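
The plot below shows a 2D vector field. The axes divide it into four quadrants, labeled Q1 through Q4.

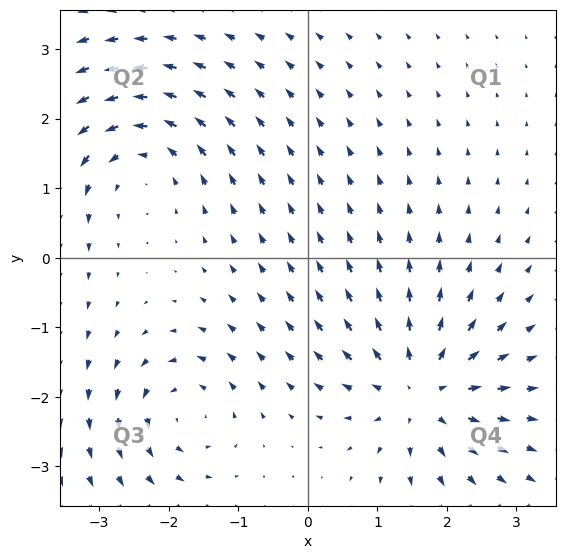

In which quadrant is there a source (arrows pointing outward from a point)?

The source sits at approximately (1.6, -1.9), which lies in quadrant Q4. The divergence there is about +6, positive as expected for a source.

Q4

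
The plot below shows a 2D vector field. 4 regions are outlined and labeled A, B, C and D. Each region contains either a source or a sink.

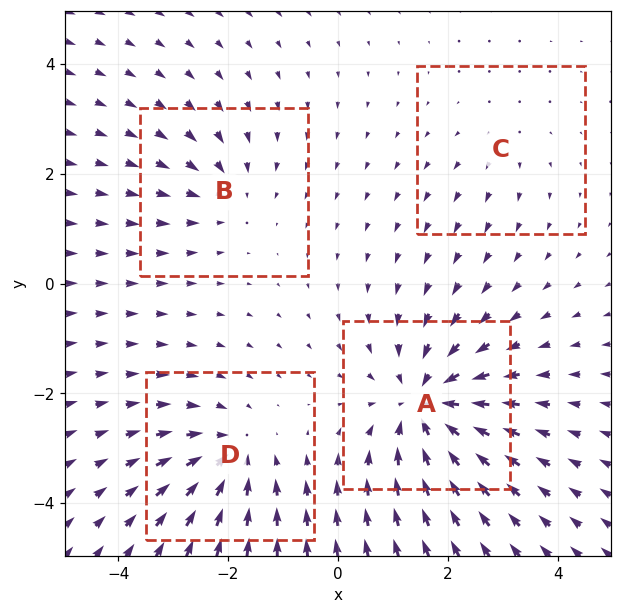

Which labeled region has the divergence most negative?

A

Divergence at each region's feature centre — A: about -7, B: about -3, C: about +2, D: about -4. Region A is most negative.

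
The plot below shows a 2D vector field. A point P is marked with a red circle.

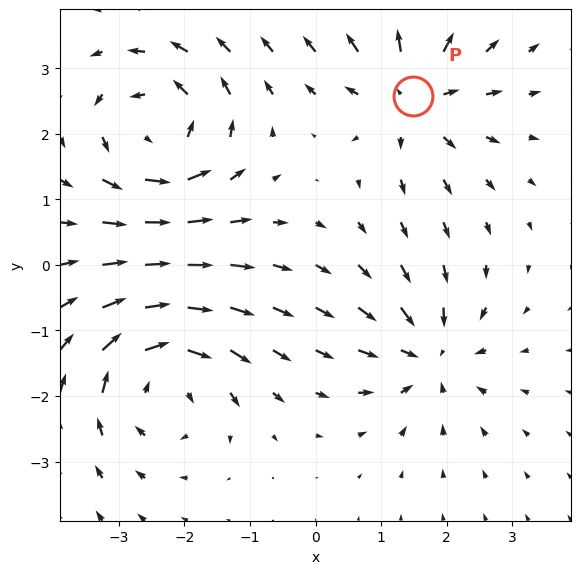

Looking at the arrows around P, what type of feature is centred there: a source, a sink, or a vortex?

source

At P (1.5, 2.6) the arrows spread outward. Divergence about +5, curl ≈0 — positive divergence with near-zero curl is a source.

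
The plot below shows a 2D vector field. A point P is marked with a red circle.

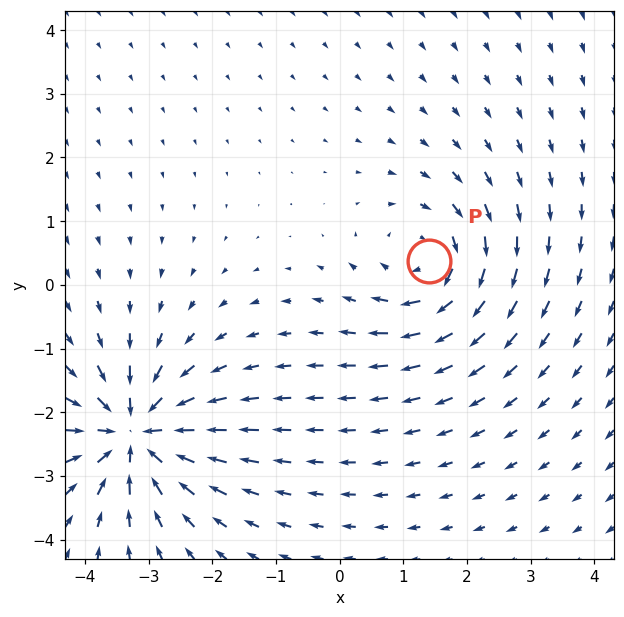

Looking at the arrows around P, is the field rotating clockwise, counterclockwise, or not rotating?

Near P at (1.4, 0.4) the arrows circulate clockwise. The curl (z-component) there is about -4; negative curl means clockwise rotation.

clockwise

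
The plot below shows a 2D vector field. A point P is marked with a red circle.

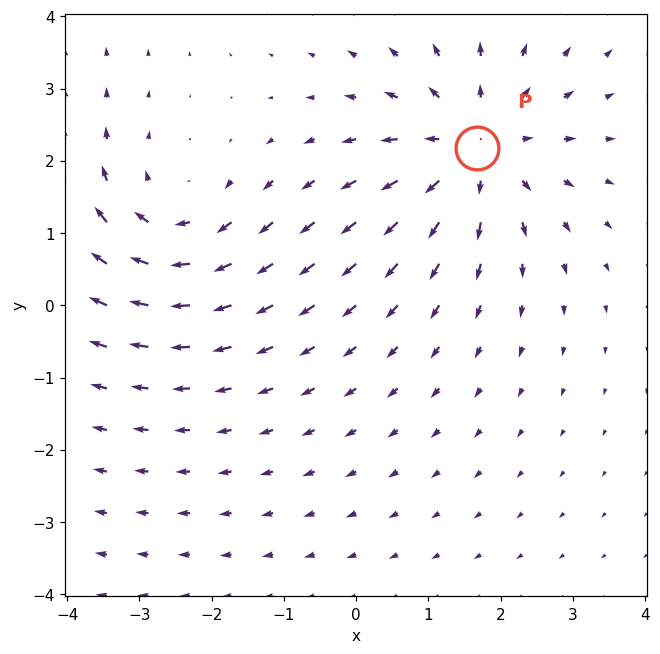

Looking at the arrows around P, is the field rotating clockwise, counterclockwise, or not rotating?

not rotating

Near P at (1.7, 2.2) the arrows show no circulation. The curl there is ≈0.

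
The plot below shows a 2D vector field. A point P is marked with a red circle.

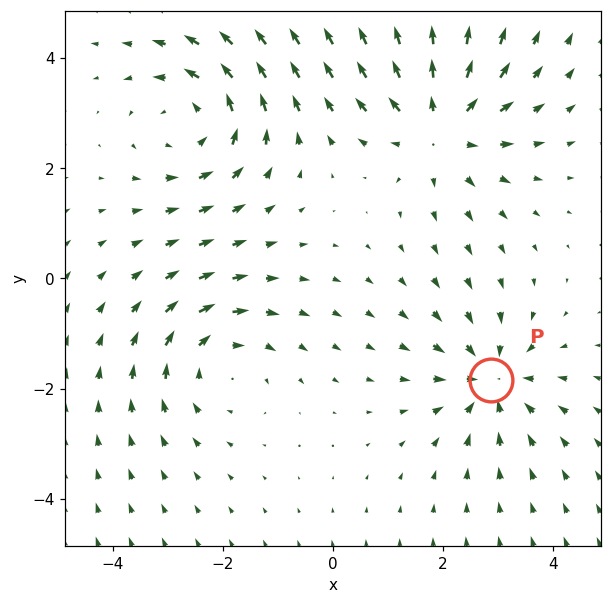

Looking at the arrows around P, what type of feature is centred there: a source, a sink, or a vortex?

sink

At P (2.9, -1.9) the arrows converge inward. Divergence about -3, curl ≈0 — negative divergence with near-zero curl is a sink.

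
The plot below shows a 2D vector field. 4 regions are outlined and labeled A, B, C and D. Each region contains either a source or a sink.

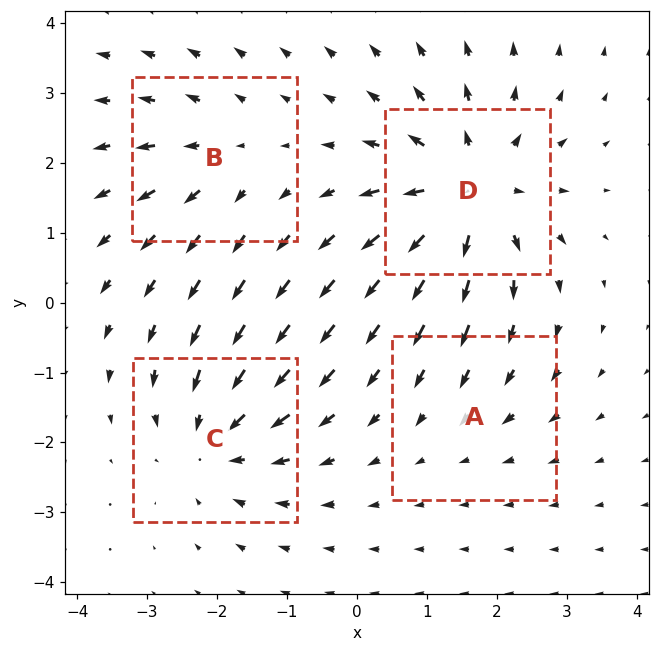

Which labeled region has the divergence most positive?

Divergence at each region's feature centre — A: about -2, B: about +3, C: about -5, D: about +7. Region D is most positive.

D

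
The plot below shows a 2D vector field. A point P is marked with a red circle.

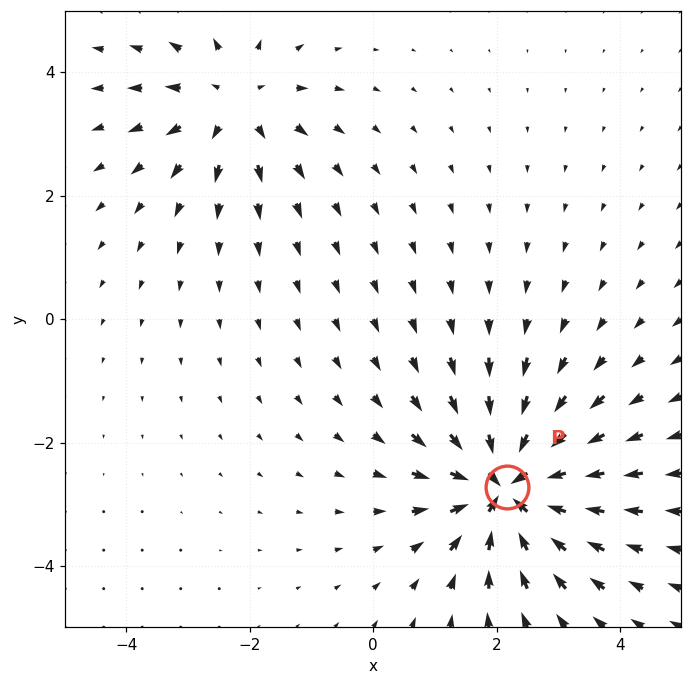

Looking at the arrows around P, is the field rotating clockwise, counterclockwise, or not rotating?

Near P at (2.2, -2.7) the arrows show no circulation. The curl there is ≈0.

not rotating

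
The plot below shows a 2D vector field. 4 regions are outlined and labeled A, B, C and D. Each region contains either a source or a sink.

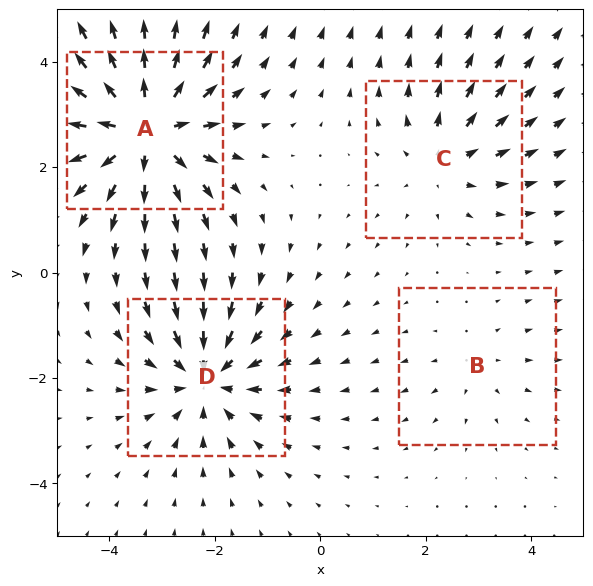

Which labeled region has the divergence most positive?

Divergence at each region's feature centre — A: about +7, B: about +2, C: about +3, D: about -5. Region A is most positive.

A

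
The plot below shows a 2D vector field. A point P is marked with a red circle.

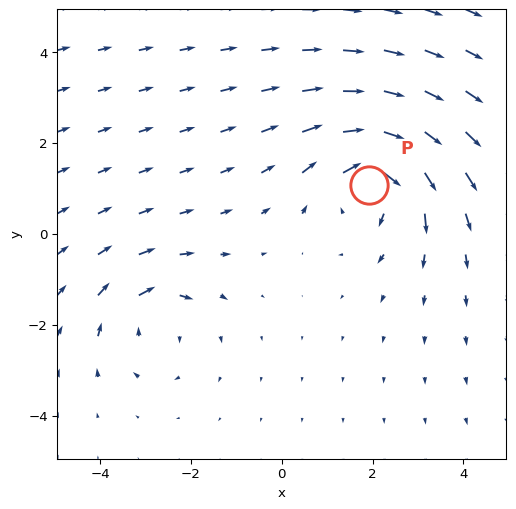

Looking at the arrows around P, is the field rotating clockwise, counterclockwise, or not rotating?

Near P at (1.9, 1.1) the arrows circulate clockwise. The curl (z-component) there is about -4; negative curl means clockwise rotation.

clockwise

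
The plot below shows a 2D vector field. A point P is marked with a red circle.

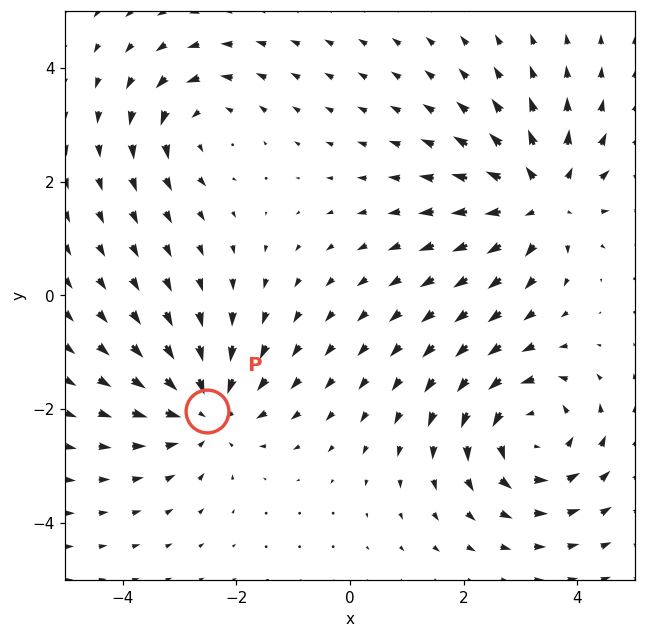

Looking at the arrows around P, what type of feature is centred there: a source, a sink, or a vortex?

sink

At P (-2.5, -2.0) the arrows converge inward. Divergence about -4, curl ≈0 — negative divergence with near-zero curl is a sink.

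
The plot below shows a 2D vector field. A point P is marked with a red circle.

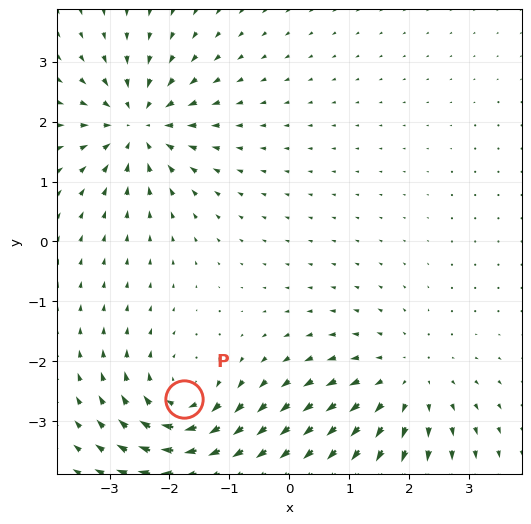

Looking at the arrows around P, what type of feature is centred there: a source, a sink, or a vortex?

At P (-1.8, -2.6) the arrows circulate clockwise. Divergence ≈0, curl about -6 — near-zero divergence with nonzero curl is a vortex.

vortex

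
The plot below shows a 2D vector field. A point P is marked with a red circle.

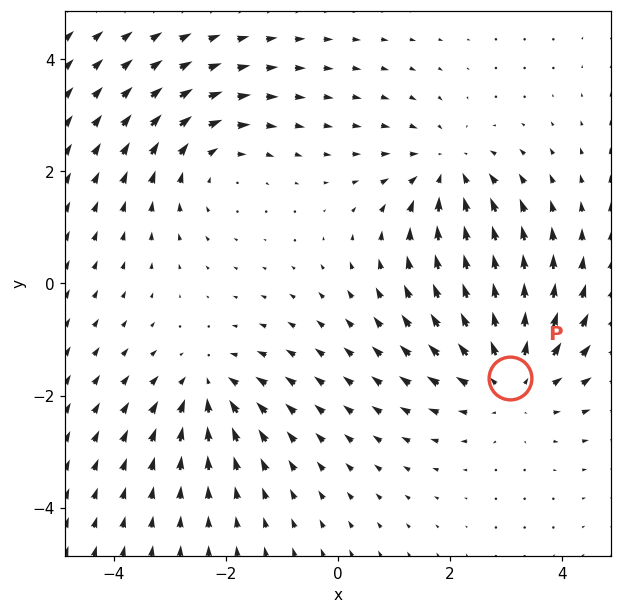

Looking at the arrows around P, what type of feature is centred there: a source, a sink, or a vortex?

At P (3.1, -1.7) the arrows spread outward. Divergence about +3, curl ≈0 — positive divergence with near-zero curl is a source.

source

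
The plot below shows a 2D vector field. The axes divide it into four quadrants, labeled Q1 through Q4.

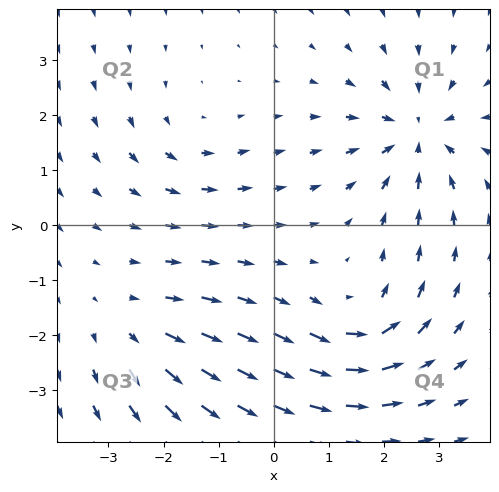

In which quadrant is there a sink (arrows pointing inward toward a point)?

The sink sits at approximately (2.6, 1.7), which lies in quadrant Q1. The divergence there is about -5, negative as expected for a sink.

Q1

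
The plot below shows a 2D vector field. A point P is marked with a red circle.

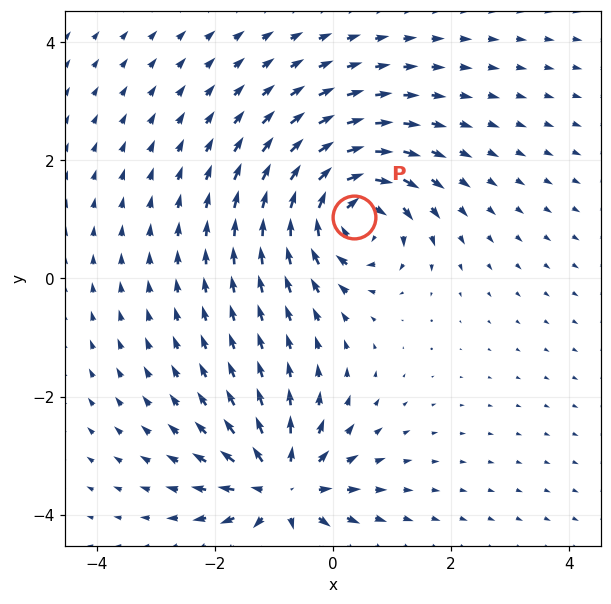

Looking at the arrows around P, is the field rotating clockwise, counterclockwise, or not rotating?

Near P at (0.4, 1.0) the arrows circulate clockwise. The curl (z-component) there is about -7; negative curl means clockwise rotation.

clockwise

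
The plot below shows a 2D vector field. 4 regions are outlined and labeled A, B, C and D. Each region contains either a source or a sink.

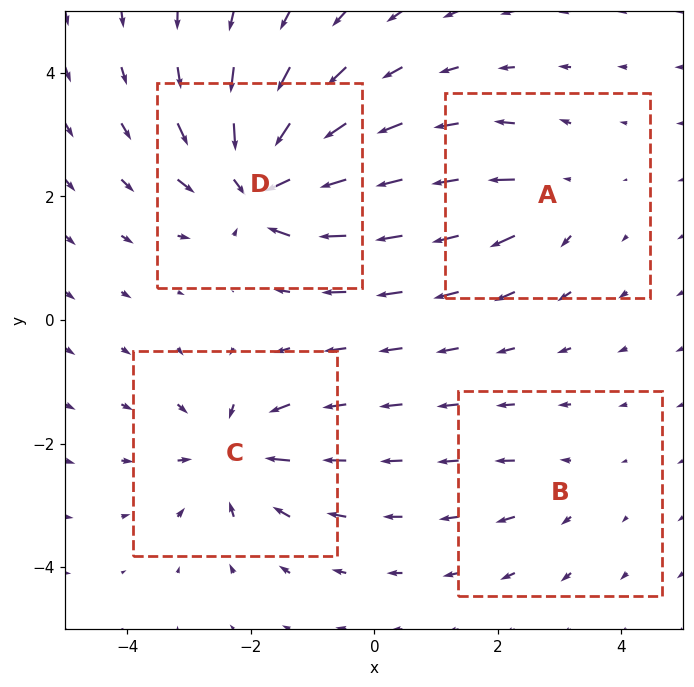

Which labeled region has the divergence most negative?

D

Divergence at each region's feature centre — A: about +4, B: about +2, C: about -6, D: about -9. Region D is most negative.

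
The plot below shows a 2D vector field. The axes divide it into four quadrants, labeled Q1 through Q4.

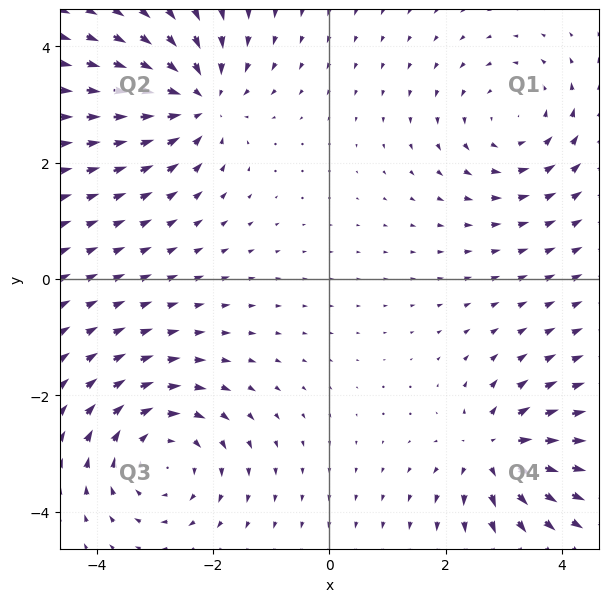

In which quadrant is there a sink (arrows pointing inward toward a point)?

Q2

The sink sits at approximately (-2.2, 3.1), which lies in quadrant Q2. The divergence there is about -4, negative as expected for a sink.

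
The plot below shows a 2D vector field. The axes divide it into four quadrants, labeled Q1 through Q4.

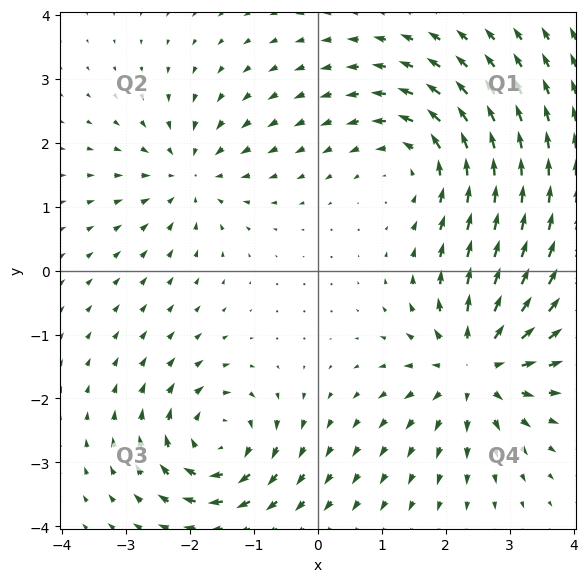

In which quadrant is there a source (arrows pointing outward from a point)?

Q4

The source sits at approximately (2.5, -1.5), which lies in quadrant Q4. The divergence there is about +5, positive as expected for a source.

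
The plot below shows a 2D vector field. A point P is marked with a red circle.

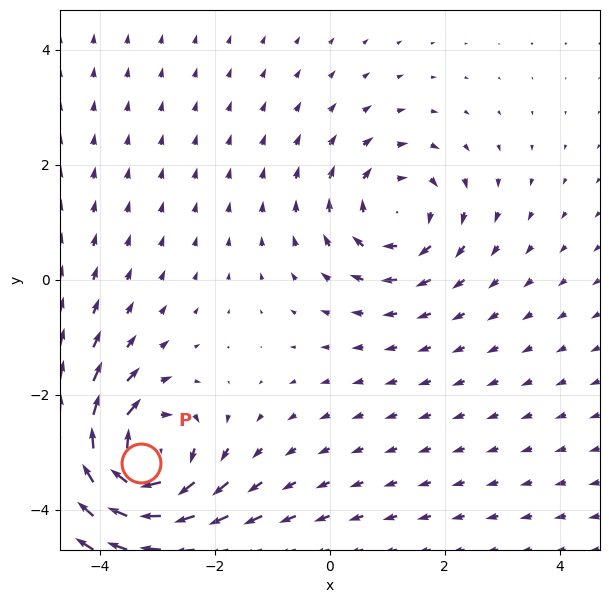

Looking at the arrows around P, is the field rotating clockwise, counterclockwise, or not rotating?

clockwise

Near P at (-3.3, -3.2) the arrows circulate clockwise. The curl (z-component) there is about -5; negative curl means clockwise rotation.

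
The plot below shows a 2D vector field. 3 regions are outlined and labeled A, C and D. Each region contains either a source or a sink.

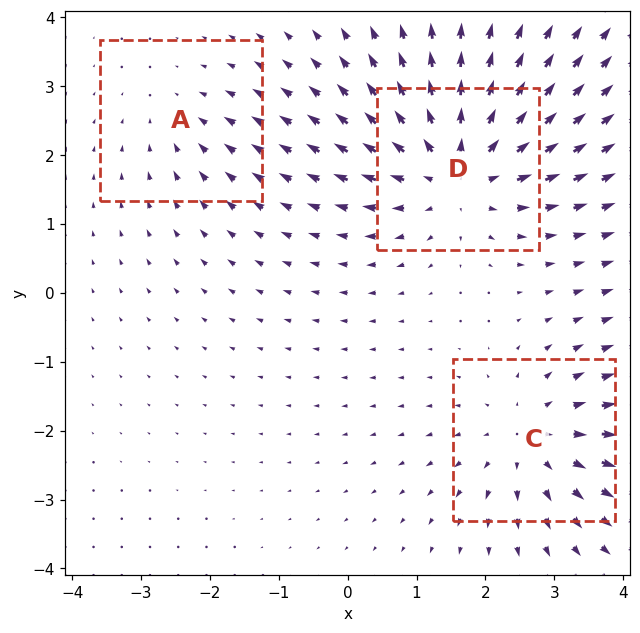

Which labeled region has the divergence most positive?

D

Divergence at each region's feature centre — A: about -2, C: about +3, D: about +4. Region D is most positive.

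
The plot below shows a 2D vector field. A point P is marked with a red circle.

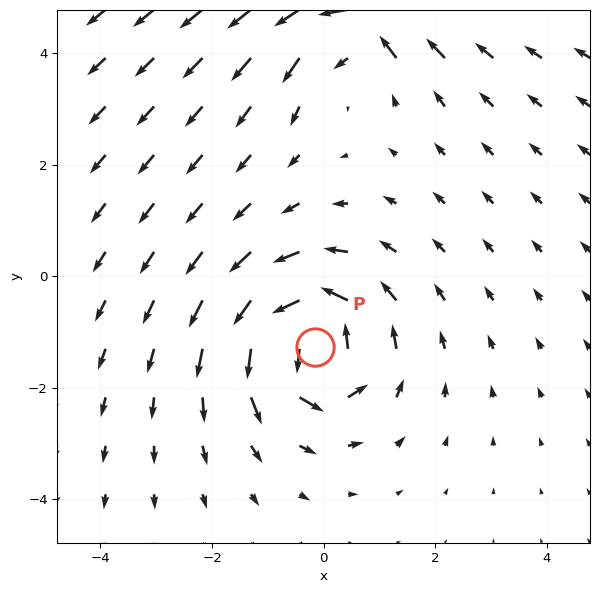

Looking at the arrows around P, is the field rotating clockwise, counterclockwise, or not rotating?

Near P at (-0.2, -1.3) the arrows circulate counterclockwise. The curl (z-component) there is about +7; positive curl means counterclockwise rotation.

counterclockwise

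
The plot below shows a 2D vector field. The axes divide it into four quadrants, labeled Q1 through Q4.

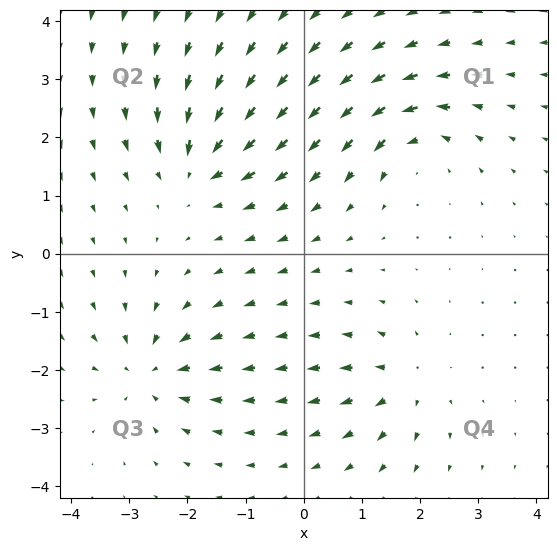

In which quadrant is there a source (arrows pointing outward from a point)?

The source sits at approximately (1.7, -2.2), which lies in quadrant Q4. The divergence there is about +4, positive as expected for a source.

Q4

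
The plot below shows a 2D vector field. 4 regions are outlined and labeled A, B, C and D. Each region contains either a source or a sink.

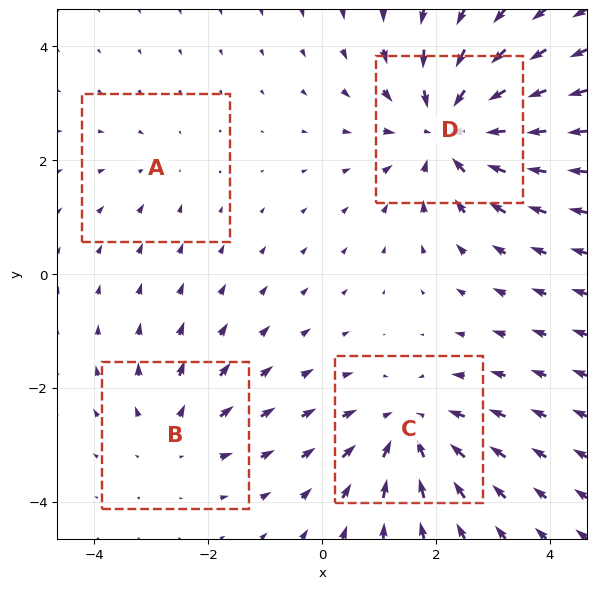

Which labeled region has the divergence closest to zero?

Divergence at each region's feature centre — A: about -2, B: about +3, C: about -4, D: about -6. Region A is closest to zero.

A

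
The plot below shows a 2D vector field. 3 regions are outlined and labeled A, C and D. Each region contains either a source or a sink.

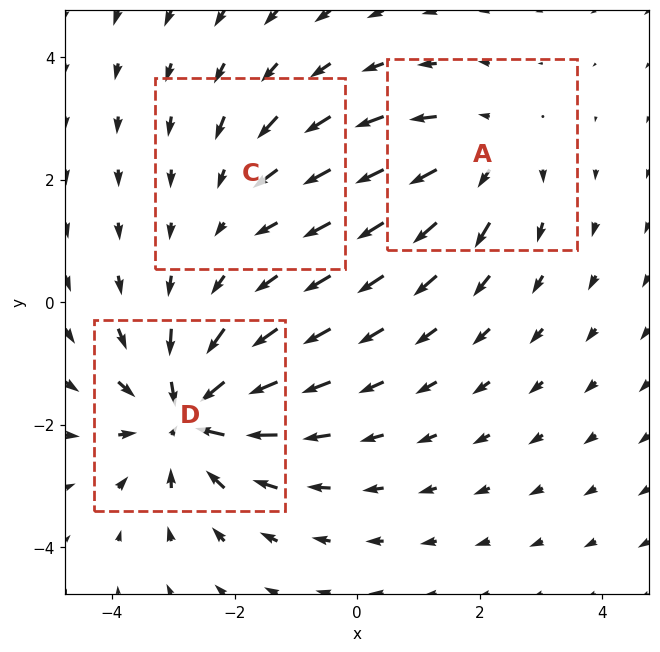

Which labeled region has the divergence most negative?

Divergence at each region's feature centre — A: about +3, C: about -2, D: about -5. Region D is most negative.

D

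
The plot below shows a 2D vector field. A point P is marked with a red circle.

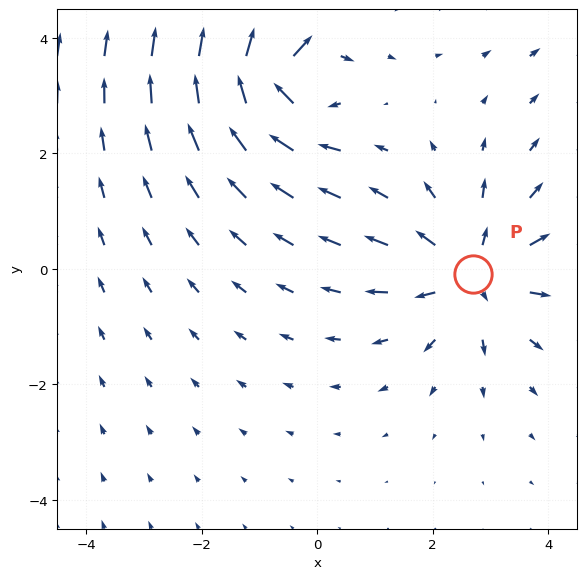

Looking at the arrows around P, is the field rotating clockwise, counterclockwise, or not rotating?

Near P at (2.7, -0.1) the arrows show no circulation. The curl there is ≈0.

not rotating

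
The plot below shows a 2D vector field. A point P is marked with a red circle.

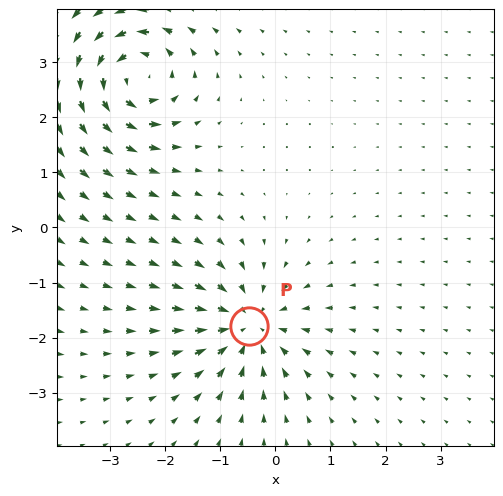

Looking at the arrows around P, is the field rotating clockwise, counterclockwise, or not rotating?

Near P at (-0.5, -1.8) the arrows show no circulation. The curl there is ≈0.

not rotating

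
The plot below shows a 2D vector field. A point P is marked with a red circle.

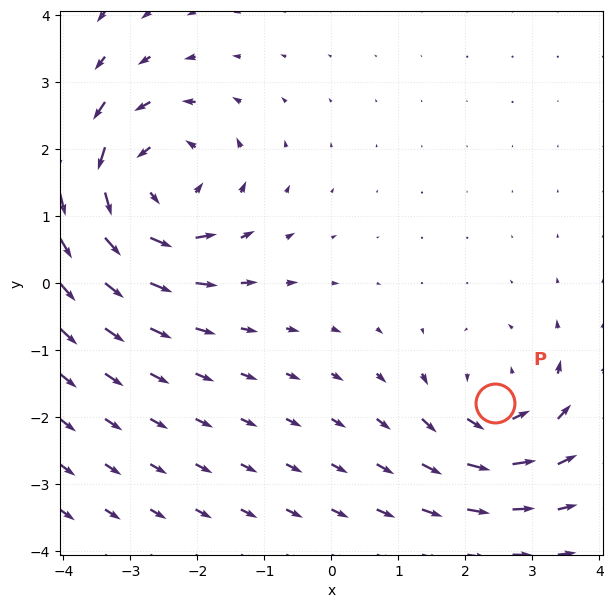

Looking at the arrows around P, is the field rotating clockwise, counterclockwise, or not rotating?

counterclockwise

Near P at (2.4, -1.8) the arrows circulate counterclockwise. The curl (z-component) there is about +4; positive curl means counterclockwise rotation.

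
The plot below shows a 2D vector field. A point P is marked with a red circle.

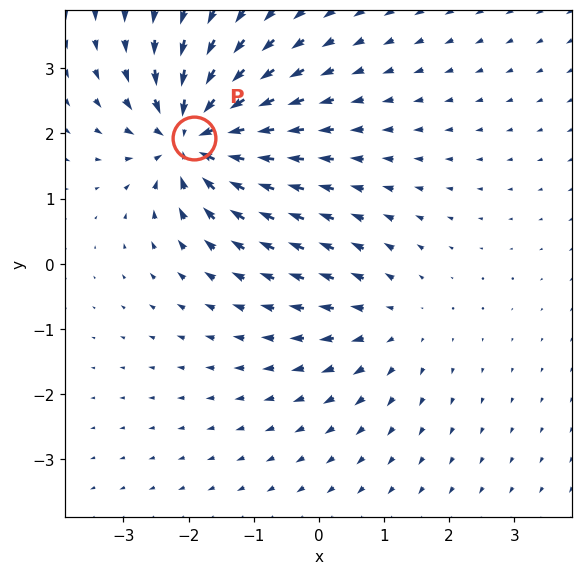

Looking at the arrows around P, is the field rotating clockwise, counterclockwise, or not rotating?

Near P at (-1.9, 1.9) the arrows show no circulation. The curl there is ≈0.

not rotating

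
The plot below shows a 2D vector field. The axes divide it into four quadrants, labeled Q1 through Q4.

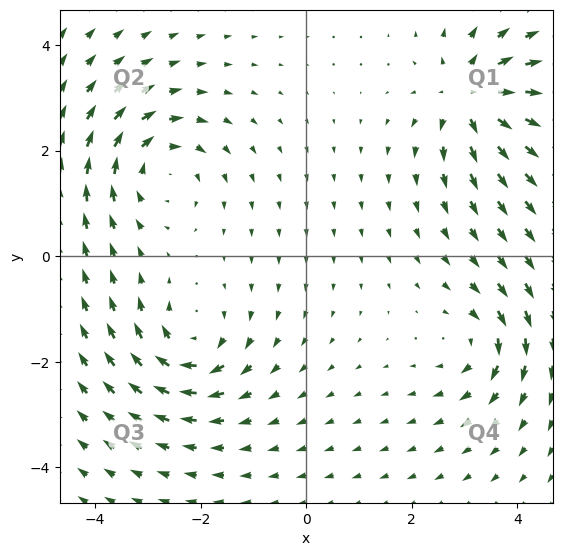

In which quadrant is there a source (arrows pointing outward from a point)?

The source sits at approximately (3.1, 3.0), which lies in quadrant Q1. The divergence there is about +6, positive as expected for a source.

Q1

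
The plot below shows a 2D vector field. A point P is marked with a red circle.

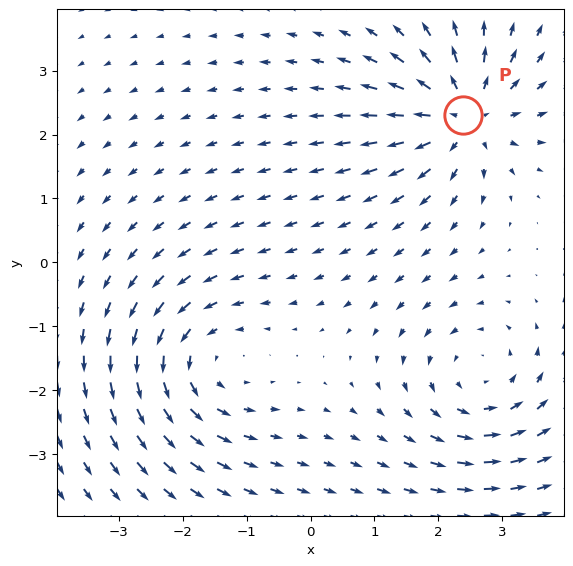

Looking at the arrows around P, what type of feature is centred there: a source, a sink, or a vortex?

At P (2.4, 2.3) the arrows spread outward. Divergence about +6, curl ≈0 — positive divergence with near-zero curl is a source.

source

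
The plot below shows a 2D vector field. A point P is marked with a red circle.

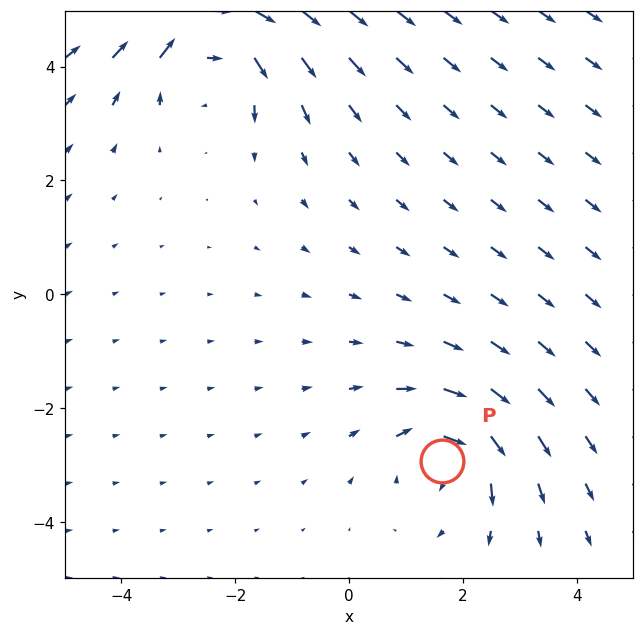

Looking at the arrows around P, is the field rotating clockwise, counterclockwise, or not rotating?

Near P at (1.6, -2.9) the arrows circulate clockwise. The curl (z-component) there is about -4; negative curl means clockwise rotation.

clockwise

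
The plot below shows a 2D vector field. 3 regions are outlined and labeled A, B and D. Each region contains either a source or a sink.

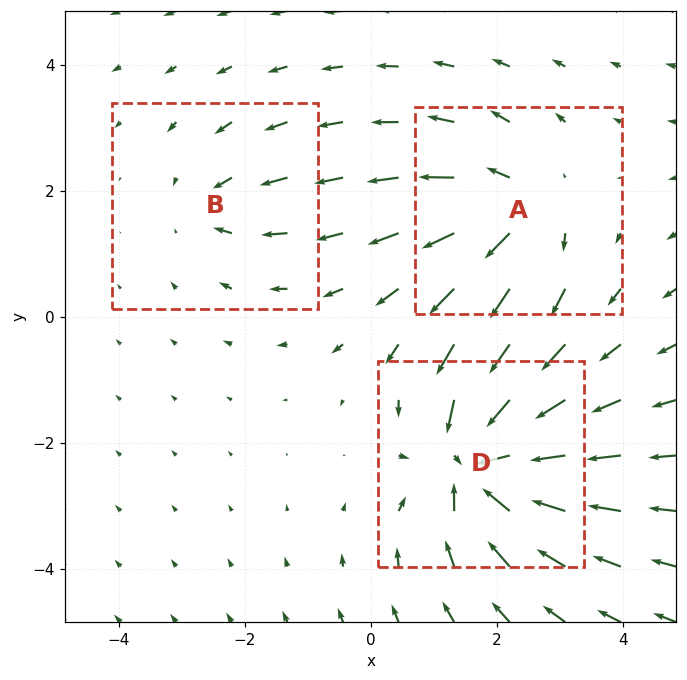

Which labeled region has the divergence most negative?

D

Divergence at each region's feature centre — A: about +4, B: about -2, D: about -6. Region D is most negative.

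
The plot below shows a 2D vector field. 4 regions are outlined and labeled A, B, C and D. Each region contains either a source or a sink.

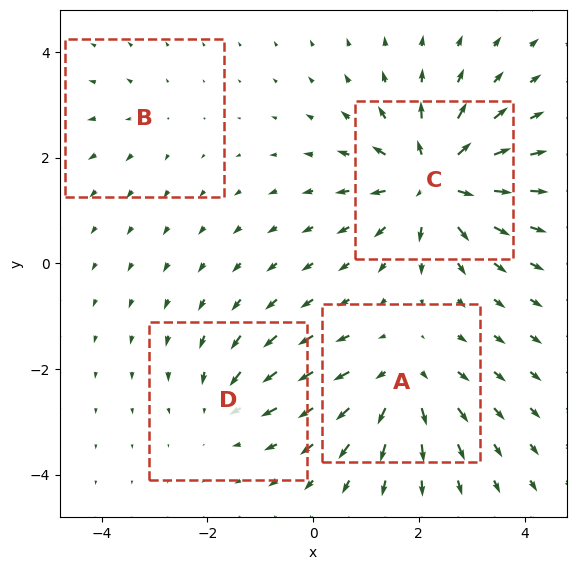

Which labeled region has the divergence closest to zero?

Divergence at each region's feature centre — A: about +5, B: about +2, C: about +8, D: about -4. Region B is closest to zero.

B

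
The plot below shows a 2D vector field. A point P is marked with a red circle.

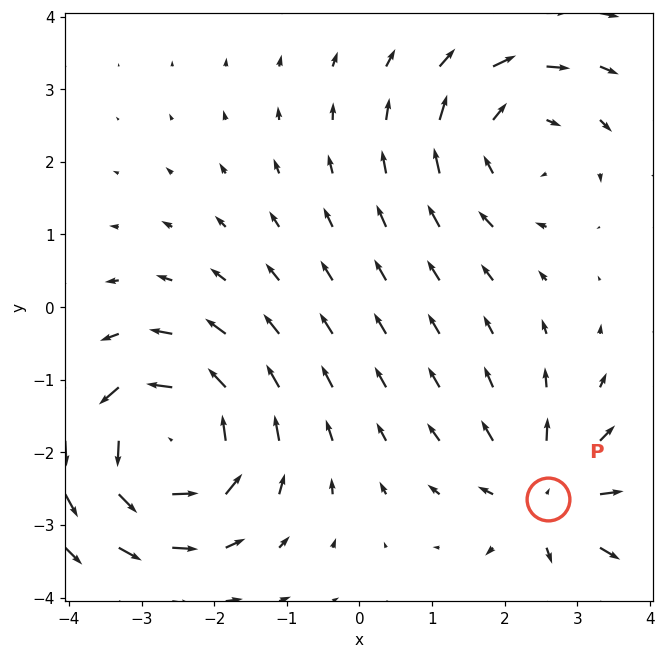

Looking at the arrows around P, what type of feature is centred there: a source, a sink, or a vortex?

At P (2.6, -2.6) the arrows spread outward. Divergence about +4, curl ≈0 — positive divergence with near-zero curl is a source.

source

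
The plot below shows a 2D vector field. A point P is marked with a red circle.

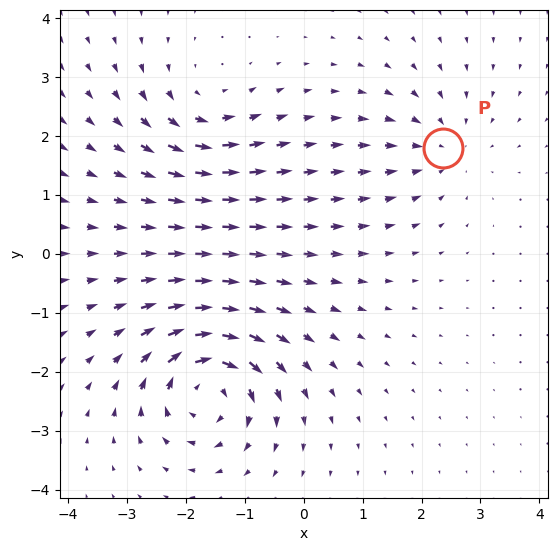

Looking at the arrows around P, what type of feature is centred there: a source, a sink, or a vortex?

At P (2.4, 1.8) the arrows converge inward. Divergence about -3, curl ≈0 — negative divergence with near-zero curl is a sink.

sink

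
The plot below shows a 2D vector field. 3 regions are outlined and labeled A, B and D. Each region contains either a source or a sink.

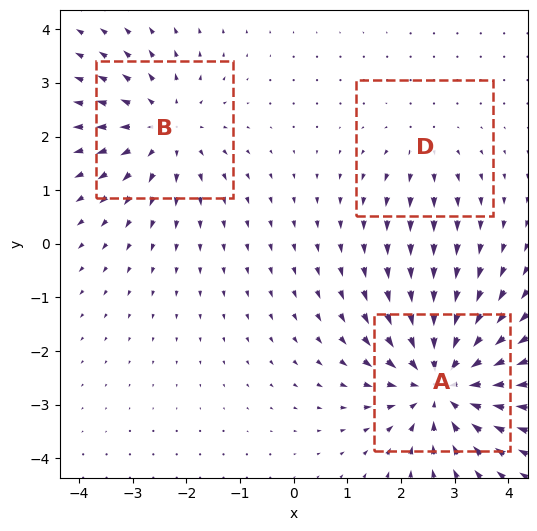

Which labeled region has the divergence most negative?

A

Divergence at each region's feature centre — A: about -4, B: about +3, D: about +2. Region A is most negative.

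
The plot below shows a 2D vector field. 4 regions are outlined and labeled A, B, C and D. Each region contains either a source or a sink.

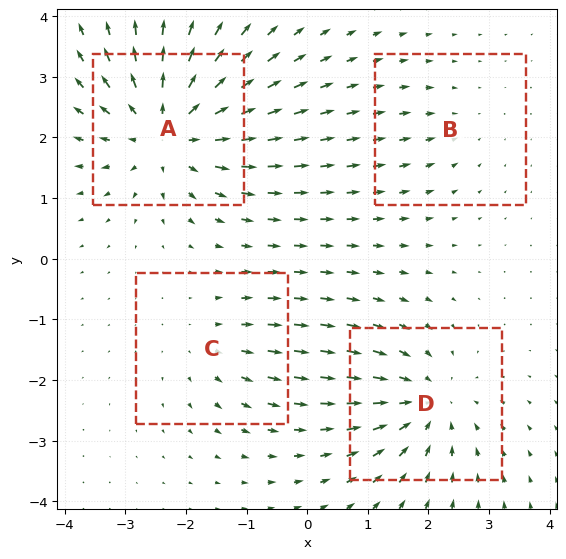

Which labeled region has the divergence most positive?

A

Divergence at each region's feature centre — A: about +7, B: about -2, C: about +3, D: about -5. Region A is most positive.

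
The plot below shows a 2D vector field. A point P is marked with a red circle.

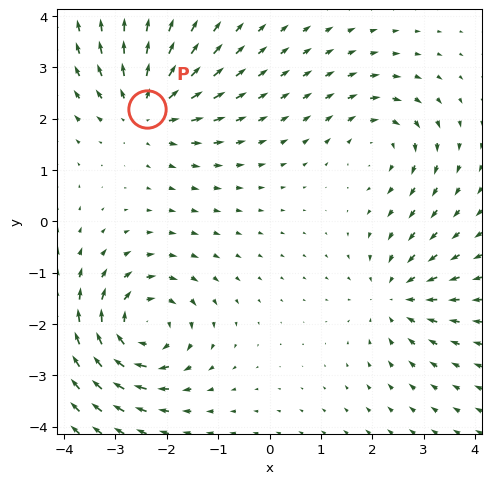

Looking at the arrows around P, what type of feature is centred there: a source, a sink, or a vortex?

At P (-2.4, 2.2) the arrows spread outward. Divergence about +5, curl ≈0 — positive divergence with near-zero curl is a source.

source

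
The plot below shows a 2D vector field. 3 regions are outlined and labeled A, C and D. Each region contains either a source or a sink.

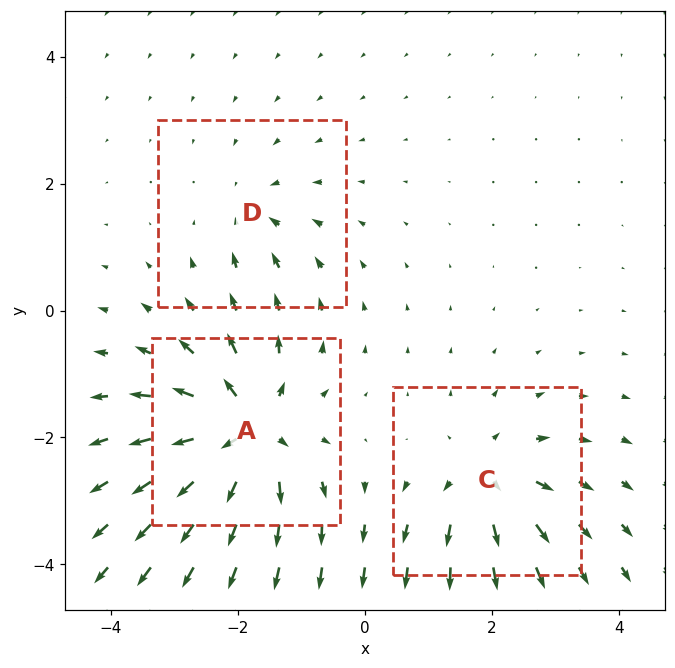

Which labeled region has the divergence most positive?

A

Divergence at each region's feature centre — A: about +6, C: about +4, D: about -2. Region A is most positive.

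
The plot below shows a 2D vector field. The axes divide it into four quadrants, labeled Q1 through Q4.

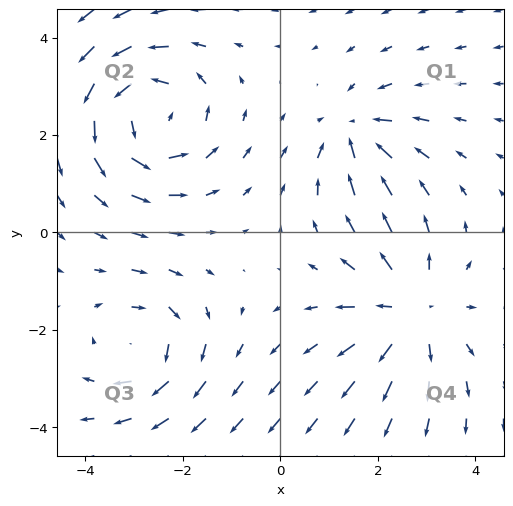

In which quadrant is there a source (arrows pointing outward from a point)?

Q4

The source sits at approximately (2.7, -1.6), which lies in quadrant Q4. The divergence there is about +4, positive as expected for a source.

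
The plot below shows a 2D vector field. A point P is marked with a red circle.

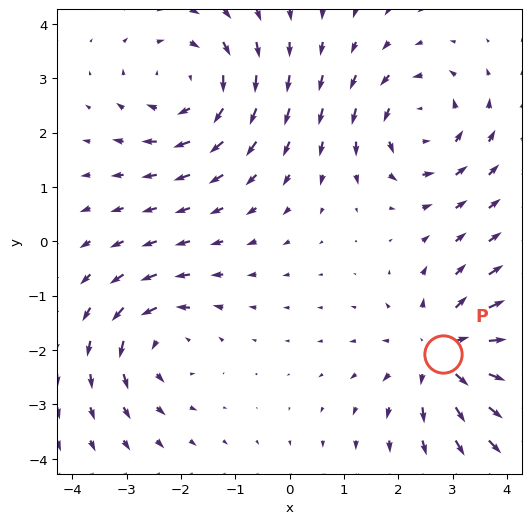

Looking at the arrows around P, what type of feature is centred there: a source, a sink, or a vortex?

source

At P (2.8, -2.1) the arrows spread outward. Divergence about +4, curl ≈0 — positive divergence with near-zero curl is a source.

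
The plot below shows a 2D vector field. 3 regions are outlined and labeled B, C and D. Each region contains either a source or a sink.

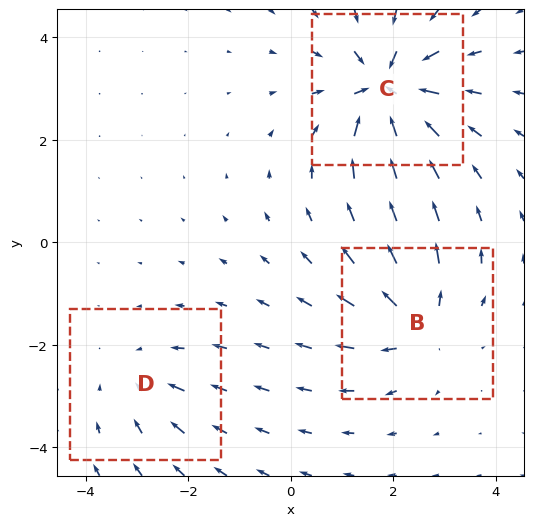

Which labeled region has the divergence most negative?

Divergence at each region's feature centre — B: about +4, C: about -6, D: about -2. Region C is most negative.

C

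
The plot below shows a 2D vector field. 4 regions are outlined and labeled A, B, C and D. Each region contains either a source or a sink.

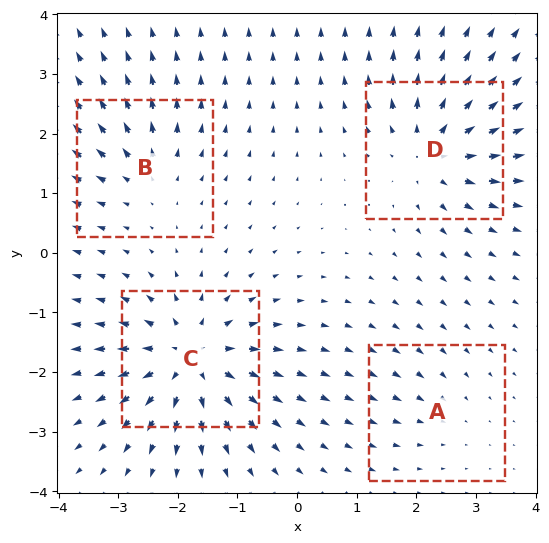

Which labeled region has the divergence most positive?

Divergence at each region's feature centre — A: about -2, B: about +4, C: about +8, D: about +6. Region C is most positive.

C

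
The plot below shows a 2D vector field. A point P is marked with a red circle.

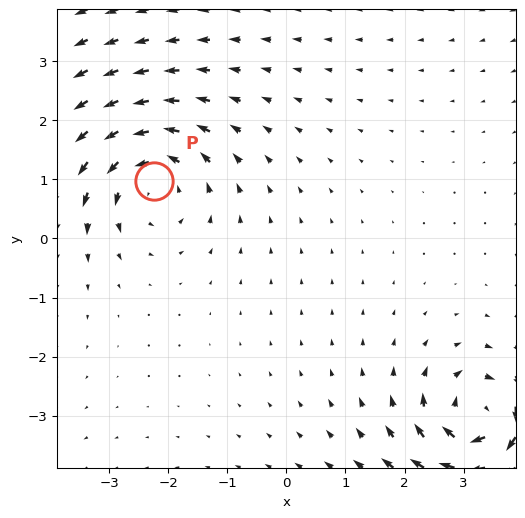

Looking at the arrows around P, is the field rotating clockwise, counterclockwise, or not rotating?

counterclockwise

Near P at (-2.2, 1.0) the arrows circulate counterclockwise. The curl (z-component) there is about +3; positive curl means counterclockwise rotation.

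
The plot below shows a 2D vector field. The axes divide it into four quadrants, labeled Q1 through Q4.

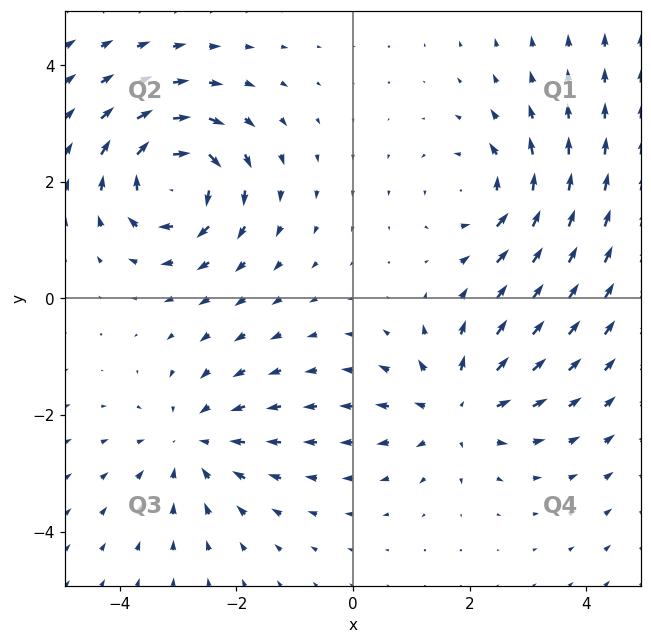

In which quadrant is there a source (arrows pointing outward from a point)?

Q4

The source sits at approximately (1.8, -1.9), which lies in quadrant Q4. The divergence there is about +4, positive as expected for a source.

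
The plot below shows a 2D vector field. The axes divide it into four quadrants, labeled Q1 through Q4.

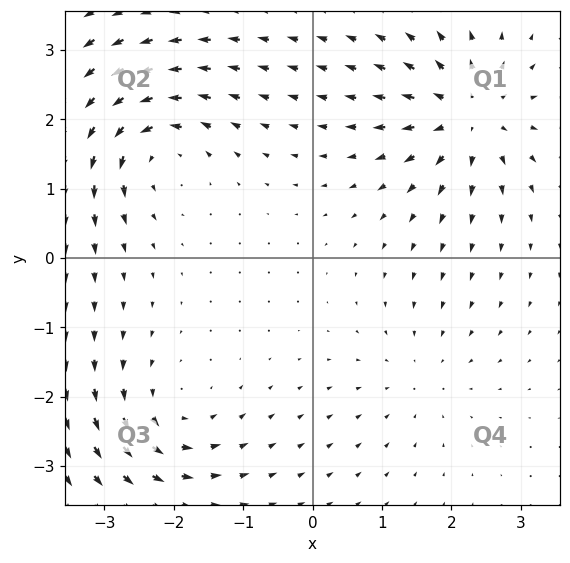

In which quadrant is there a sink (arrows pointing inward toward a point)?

Q4

The sink sits at approximately (1.6, -1.7), which lies in quadrant Q4. The divergence there is about -3, negative as expected for a sink.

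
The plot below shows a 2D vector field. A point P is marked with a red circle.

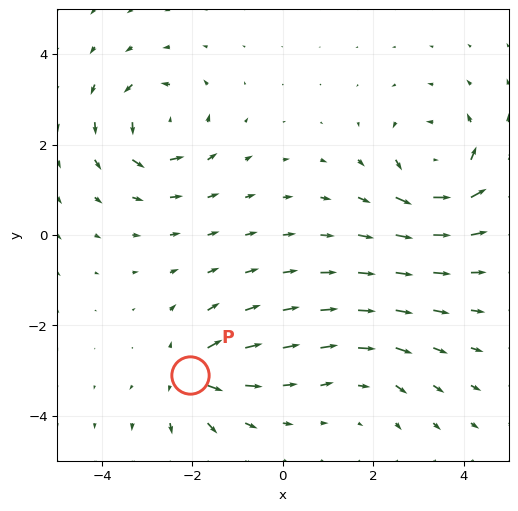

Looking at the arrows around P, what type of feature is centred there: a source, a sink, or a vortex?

source

At P (-2.1, -3.1) the arrows spread outward. Divergence about +6, curl ≈0 — positive divergence with near-zero curl is a source.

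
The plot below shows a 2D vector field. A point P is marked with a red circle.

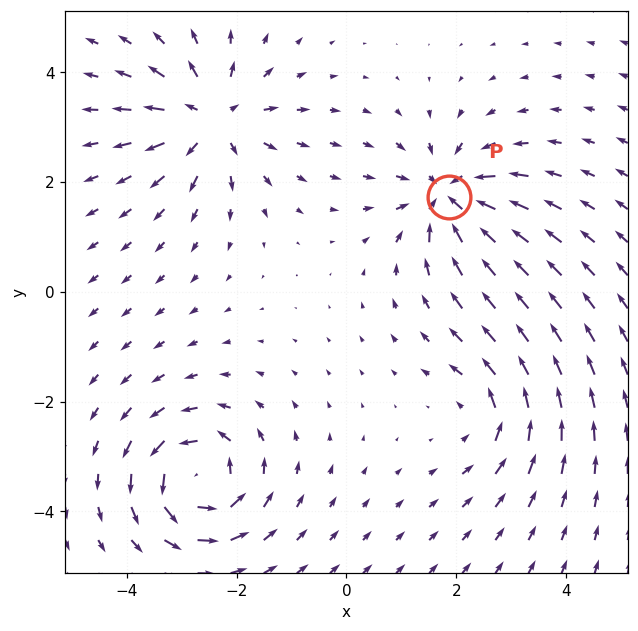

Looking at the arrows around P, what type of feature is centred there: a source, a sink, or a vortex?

At P (1.9, 1.7) the arrows converge inward. Divergence about -6, curl ≈0 — negative divergence with near-zero curl is a sink.

sink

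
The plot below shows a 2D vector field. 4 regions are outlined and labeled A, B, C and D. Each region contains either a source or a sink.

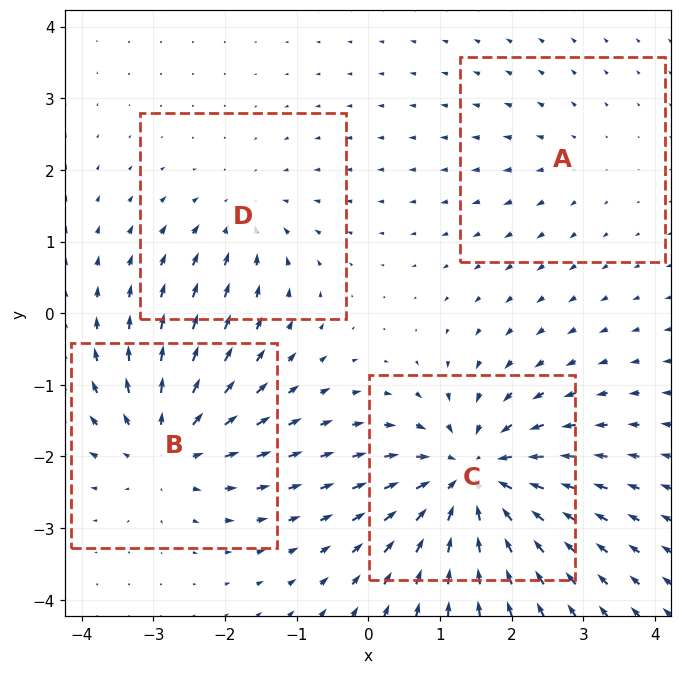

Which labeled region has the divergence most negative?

Divergence at each region's feature centre — A: about +2, B: about +5, C: about -7, D: about -3. Region C is most negative.

C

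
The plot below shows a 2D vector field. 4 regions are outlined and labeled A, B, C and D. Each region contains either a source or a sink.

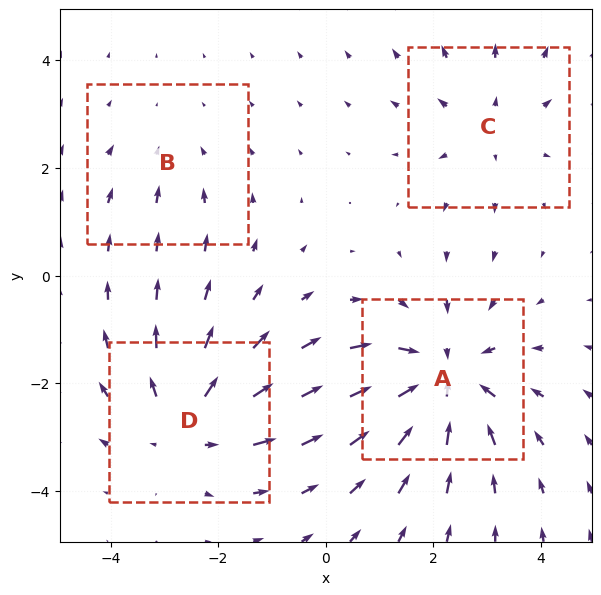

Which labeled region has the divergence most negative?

Divergence at each region's feature centre — A: about -5, B: about -2, C: about +3, D: about +4. Region A is most negative.

A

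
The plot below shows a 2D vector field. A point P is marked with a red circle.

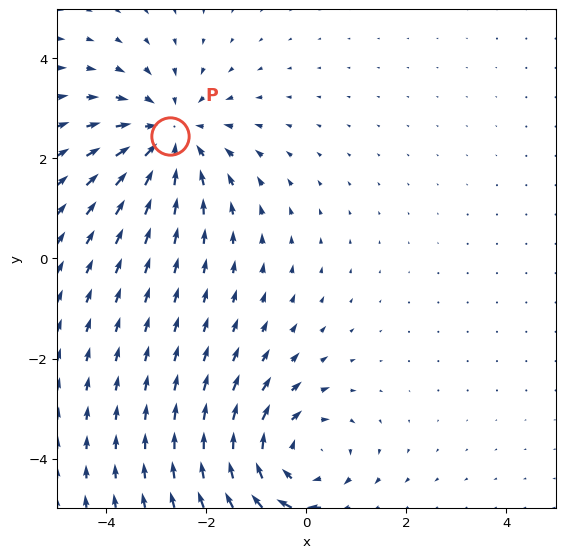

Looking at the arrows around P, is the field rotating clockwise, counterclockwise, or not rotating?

Near P at (-2.7, 2.5) the arrows show no circulation. The curl there is ≈0.

not rotating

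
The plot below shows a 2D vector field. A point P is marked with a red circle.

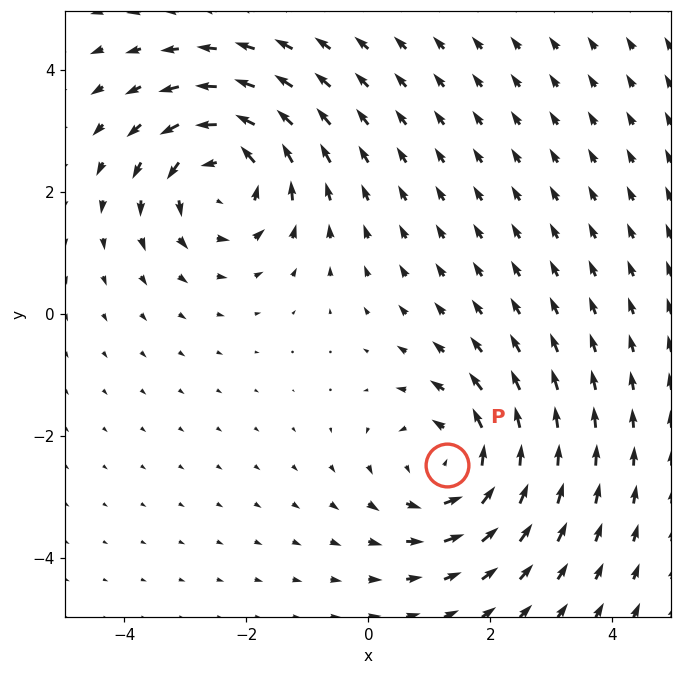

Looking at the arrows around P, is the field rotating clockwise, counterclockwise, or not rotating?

Near P at (1.3, -2.5) the arrows circulate counterclockwise. The curl (z-component) there is about +4; positive curl means counterclockwise rotation.

counterclockwise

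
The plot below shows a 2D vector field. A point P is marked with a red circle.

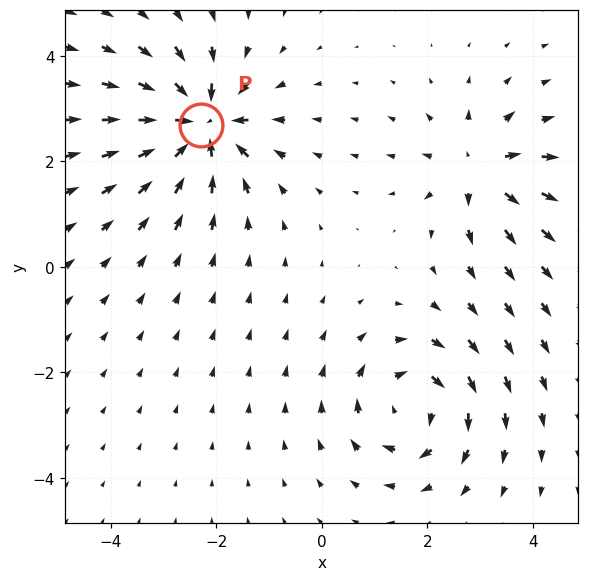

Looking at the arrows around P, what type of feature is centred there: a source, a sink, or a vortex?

sink

At P (-2.3, 2.7) the arrows converge inward. Divergence about -7, curl ≈0 — negative divergence with near-zero curl is a sink.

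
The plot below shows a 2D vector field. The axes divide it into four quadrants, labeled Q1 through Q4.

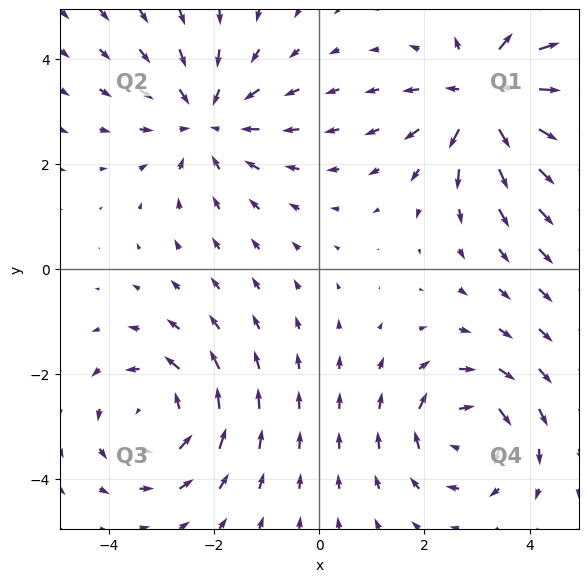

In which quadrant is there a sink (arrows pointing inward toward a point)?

The sink sits at approximately (-2.1, 2.8), which lies in quadrant Q2. The divergence there is about -3, negative as expected for a sink.

Q2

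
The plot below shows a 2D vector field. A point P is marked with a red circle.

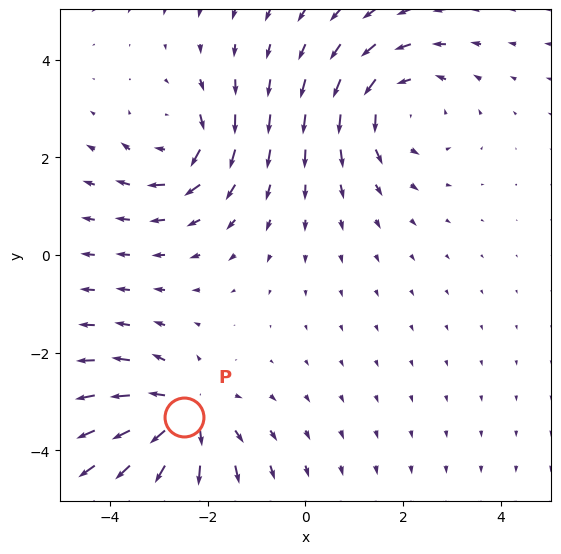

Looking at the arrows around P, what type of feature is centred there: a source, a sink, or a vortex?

source

At P (-2.5, -3.3) the arrows spread outward. Divergence about +5, curl ≈0 — positive divergence with near-zero curl is a source.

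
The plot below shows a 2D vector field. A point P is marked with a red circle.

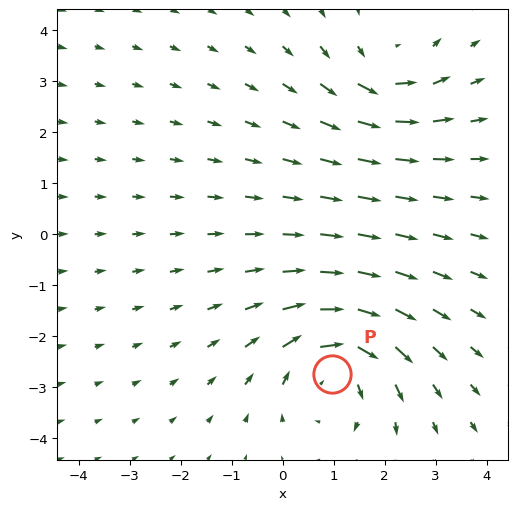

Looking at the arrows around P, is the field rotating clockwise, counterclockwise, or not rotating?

clockwise

Near P at (1.0, -2.7) the arrows circulate clockwise. The curl (z-component) there is about -4; negative curl means clockwise rotation.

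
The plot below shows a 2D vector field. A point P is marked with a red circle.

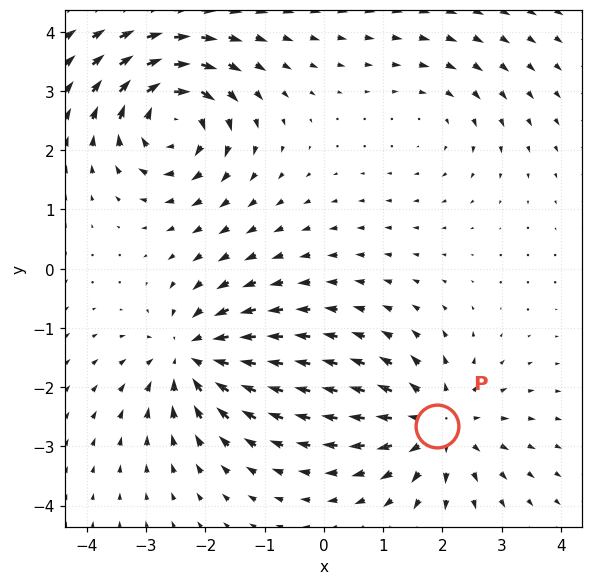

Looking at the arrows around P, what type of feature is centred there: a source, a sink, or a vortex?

source

At P (1.9, -2.7) the arrows spread outward. Divergence about +5, curl ≈0 — positive divergence with near-zero curl is a source.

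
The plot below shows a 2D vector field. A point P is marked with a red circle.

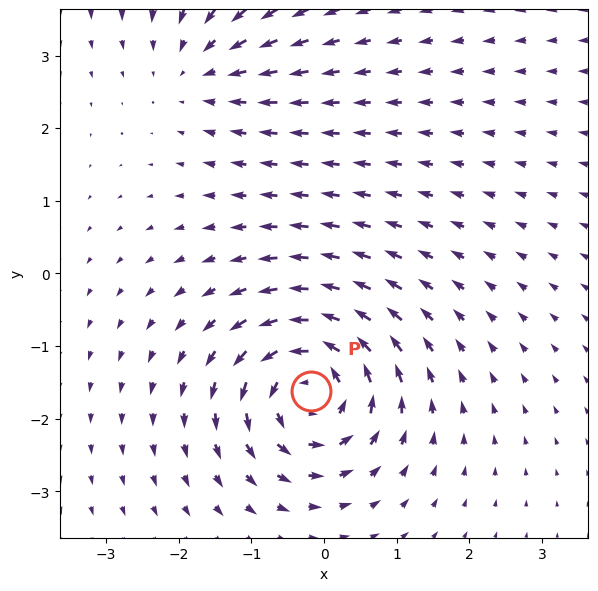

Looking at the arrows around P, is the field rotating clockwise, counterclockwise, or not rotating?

counterclockwise

Near P at (-0.2, -1.6) the arrows circulate counterclockwise. The curl (z-component) there is about +7; positive curl means counterclockwise rotation.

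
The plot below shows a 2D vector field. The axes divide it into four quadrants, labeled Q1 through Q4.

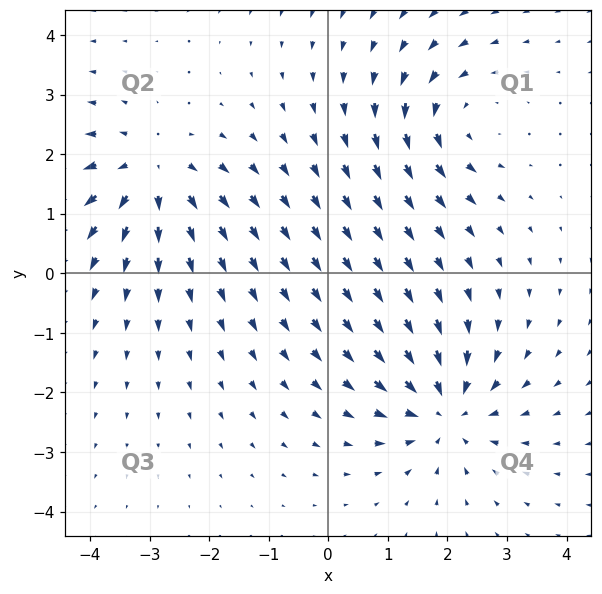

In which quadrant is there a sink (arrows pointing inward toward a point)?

Q4

The sink sits at approximately (2.0, -2.3), which lies in quadrant Q4. The divergence there is about -5, negative as expected for a sink.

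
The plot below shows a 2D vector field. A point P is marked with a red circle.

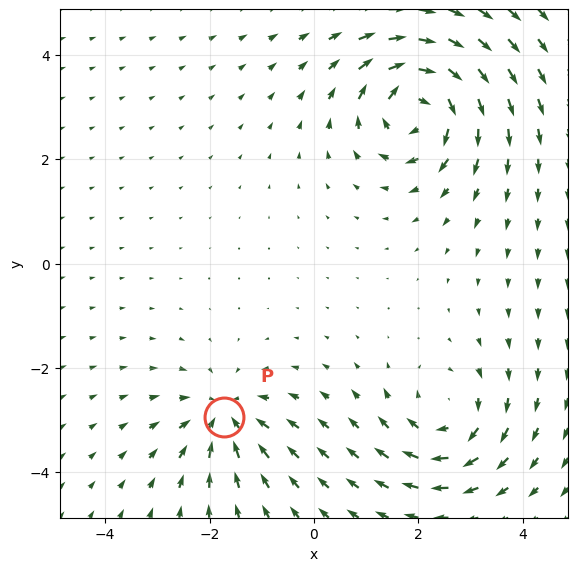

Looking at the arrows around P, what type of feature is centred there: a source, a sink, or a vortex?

sink

At P (-1.7, -2.9) the arrows converge inward. Divergence about -4, curl ≈0 — negative divergence with near-zero curl is a sink.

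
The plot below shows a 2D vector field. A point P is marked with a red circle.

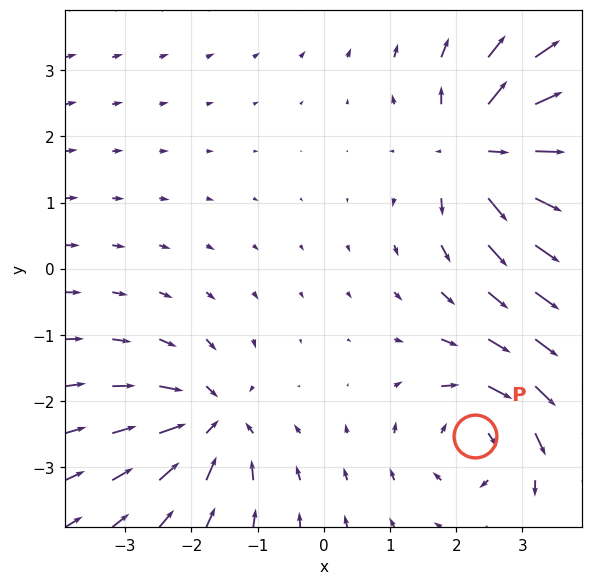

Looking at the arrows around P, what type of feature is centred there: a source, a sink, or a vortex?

vortex

At P (2.3, -2.5) the arrows circulate clockwise. Divergence ≈0, curl about -4 — near-zero divergence with nonzero curl is a vortex.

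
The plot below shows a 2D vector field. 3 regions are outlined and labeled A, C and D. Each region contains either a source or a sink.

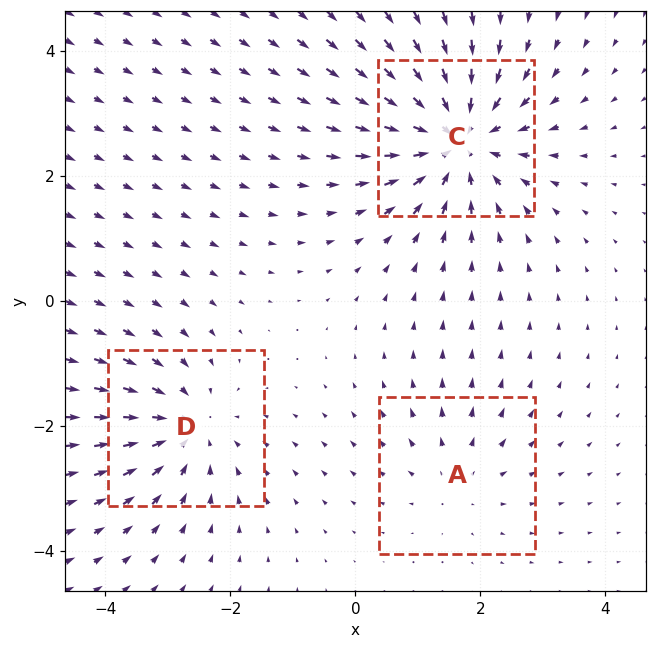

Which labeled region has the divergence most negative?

Divergence at each region's feature centre — A: about +2, C: about -5, D: about -3. Region C is most negative.

C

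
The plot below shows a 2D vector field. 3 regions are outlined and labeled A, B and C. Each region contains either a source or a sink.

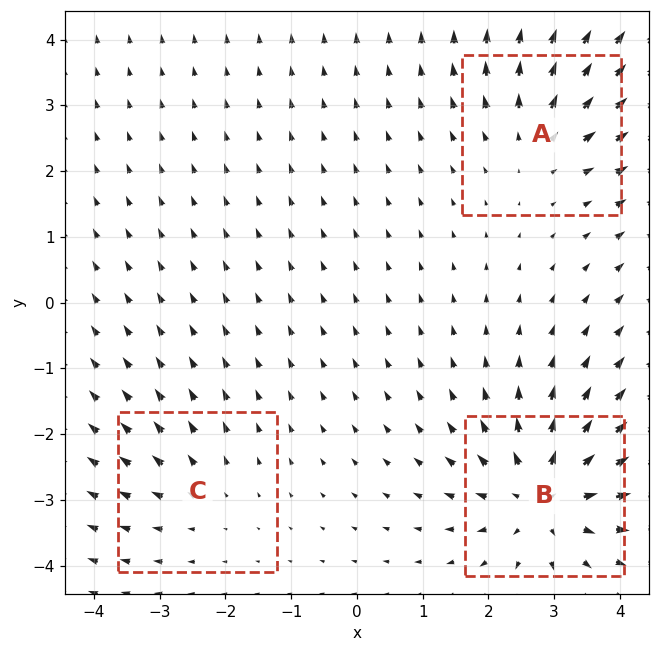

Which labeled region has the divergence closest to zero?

Divergence at each region's feature centre — A: about +3, B: about +5, C: about +2. Region C is closest to zero.

C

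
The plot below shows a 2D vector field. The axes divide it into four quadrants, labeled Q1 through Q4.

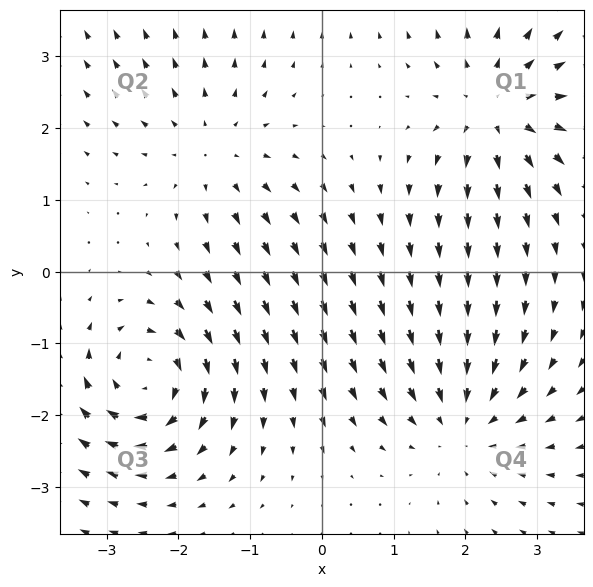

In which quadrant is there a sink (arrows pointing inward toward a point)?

The sink sits at approximately (2.0, -2.1), which lies in quadrant Q4. The divergence there is about -3, negative as expected for a sink.

Q4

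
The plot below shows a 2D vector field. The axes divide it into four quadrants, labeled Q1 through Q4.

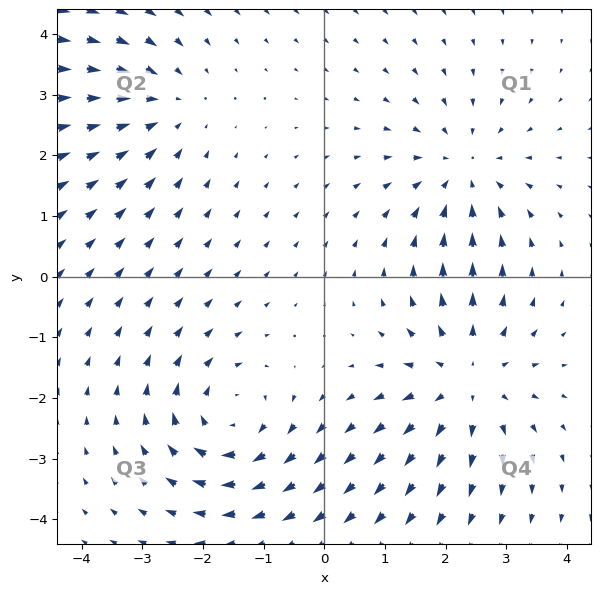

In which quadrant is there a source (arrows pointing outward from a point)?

Q4

The source sits at approximately (2.3, -1.7), which lies in quadrant Q4. The divergence there is about +4, positive as expected for a source.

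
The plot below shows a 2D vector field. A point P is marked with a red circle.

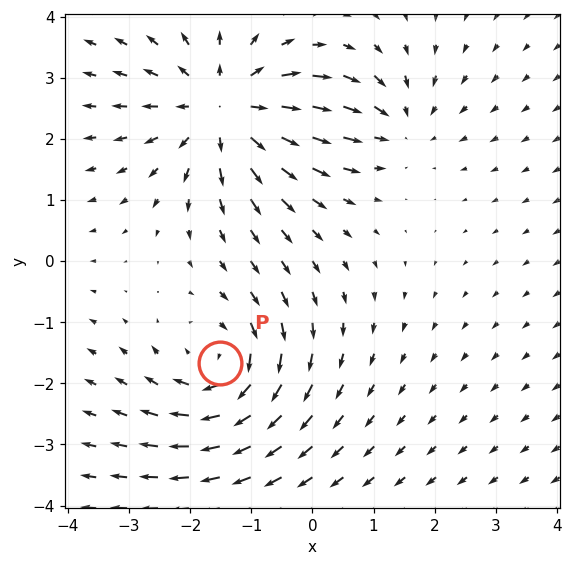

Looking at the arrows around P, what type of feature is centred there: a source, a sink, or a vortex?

vortex

At P (-1.5, -1.7) the arrows circulate clockwise. Divergence ≈0, curl about -4 — near-zero divergence with nonzero curl is a vortex.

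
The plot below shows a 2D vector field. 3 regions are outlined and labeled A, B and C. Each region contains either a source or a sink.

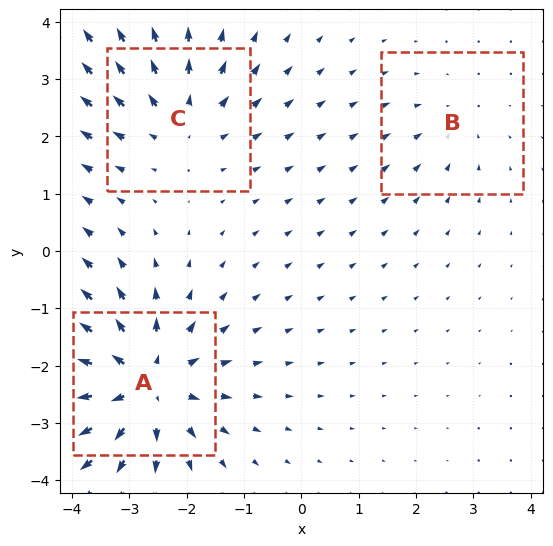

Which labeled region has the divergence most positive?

Divergence at each region's feature centre — A: about +5, B: about -2, C: about +3. Region A is most positive.

A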